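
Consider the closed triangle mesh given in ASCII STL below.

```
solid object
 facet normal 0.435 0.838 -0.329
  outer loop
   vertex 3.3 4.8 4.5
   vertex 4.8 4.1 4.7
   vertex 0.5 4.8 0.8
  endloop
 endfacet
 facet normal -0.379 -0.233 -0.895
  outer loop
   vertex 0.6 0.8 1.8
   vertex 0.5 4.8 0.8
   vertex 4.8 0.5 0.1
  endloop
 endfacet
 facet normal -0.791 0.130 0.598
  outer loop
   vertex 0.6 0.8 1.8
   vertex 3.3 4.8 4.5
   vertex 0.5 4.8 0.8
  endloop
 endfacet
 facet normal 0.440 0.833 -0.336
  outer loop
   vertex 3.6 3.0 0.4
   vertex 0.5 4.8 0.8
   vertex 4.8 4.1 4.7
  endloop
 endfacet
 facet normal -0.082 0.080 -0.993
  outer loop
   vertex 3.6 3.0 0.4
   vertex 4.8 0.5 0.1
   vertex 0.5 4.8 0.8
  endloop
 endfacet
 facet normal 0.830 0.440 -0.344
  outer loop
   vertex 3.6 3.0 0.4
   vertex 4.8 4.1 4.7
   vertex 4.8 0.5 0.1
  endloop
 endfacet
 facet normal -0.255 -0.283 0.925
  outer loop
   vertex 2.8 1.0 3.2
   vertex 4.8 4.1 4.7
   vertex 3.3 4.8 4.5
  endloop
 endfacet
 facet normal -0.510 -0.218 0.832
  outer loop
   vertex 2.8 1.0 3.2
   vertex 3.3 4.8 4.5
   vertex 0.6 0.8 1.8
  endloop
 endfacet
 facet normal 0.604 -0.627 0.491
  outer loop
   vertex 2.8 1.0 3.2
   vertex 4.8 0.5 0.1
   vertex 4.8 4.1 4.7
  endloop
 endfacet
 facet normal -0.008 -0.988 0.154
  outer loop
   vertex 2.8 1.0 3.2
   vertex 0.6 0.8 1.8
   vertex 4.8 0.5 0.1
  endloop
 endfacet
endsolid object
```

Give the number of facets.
10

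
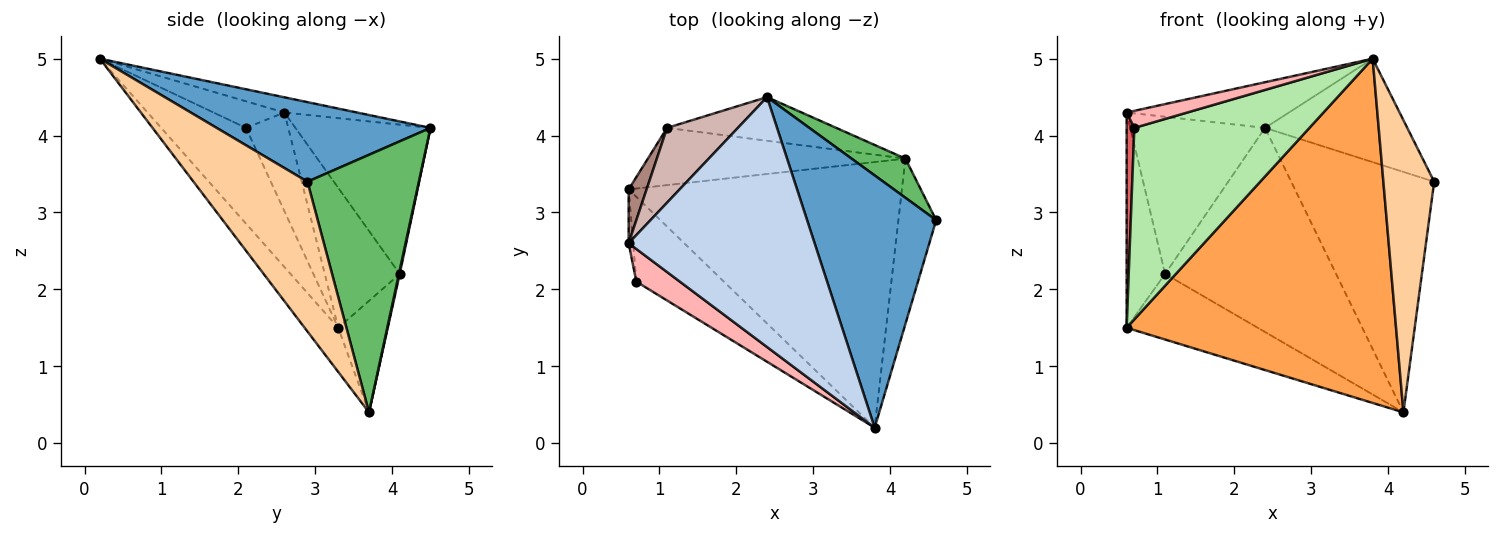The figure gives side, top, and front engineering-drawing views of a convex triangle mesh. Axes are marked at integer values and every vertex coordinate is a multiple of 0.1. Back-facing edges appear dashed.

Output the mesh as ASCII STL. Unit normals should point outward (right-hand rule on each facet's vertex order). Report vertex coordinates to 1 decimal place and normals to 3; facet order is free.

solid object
 facet normal 0.495 0.330 0.804
  outer loop
   vertex 2.4 4.5 4.1
   vertex 3.8 0.2 5.0
   vertex 4.6 2.9 3.4
  endloop
 endfacet
 facet normal -0.080 0.179 0.981
  outer loop
   vertex 0.6 2.6 4.3
   vertex 3.8 0.2 5.0
   vertex 2.4 4.5 4.1
  endloop
 endfacet
 facet normal -0.098 -0.788 -0.608
  outer loop
   vertex 4.2 3.7 0.4
   vertex 3.8 0.2 5.0
   vertex 0.6 3.3 1.5
  endloop
 endfacet
 facet normal 0.890 -0.397 -0.224
  outer loop
   vertex 4.2 3.7 0.4
   vertex 4.6 2.9 3.4
   vertex 3.8 0.2 5.0
  endloop
 endfacet
 facet normal 0.610 0.782 0.127
  outer loop
   vertex 4.2 3.7 0.4
   vertex 2.4 4.5 4.1
   vertex 4.6 2.9 3.4
  endloop
 endfacet
 facet normal -0.405 -0.836 -0.370
  outer loop
   vertex 0.7 2.1 4.1
   vertex 0.6 3.3 1.5
   vertex 3.8 0.2 5.0
  endloop
 endfacet
 facet normal -0.983 -0.179 -0.045
  outer loop
   vertex 0.7 2.1 4.1
   vertex 0.6 2.6 4.3
   vertex 0.6 3.3 1.5
  endloop
 endfacet
 facet normal -0.476 -0.407 0.780
  outer loop
   vertex 0.7 2.1 4.1
   vertex 3.8 0.2 5.0
   vertex 0.6 2.6 4.3
  endloop
 endfacet
 facet normal -0.274 0.725 -0.633
  outer loop
   vertex 1.1 4.1 2.2
   vertex 4.2 3.7 0.4
   vertex 0.6 3.3 1.5
  endloop
 endfacet
 facet normal 0.005 0.978 -0.209
  outer loop
   vertex 1.1 4.1 2.2
   vertex 2.4 4.5 4.1
   vertex 4.2 3.7 0.4
  endloop
 endfacet
 facet normal -0.884 0.453 0.113
  outer loop
   vertex 1.1 4.1 2.2
   vertex 0.6 3.3 1.5
   vertex 0.6 2.6 4.3
  endloop
 endfacet
 facet normal -0.671 0.669 0.318
  outer loop
   vertex 1.1 4.1 2.2
   vertex 0.6 2.6 4.3
   vertex 2.4 4.5 4.1
  endloop
 endfacet
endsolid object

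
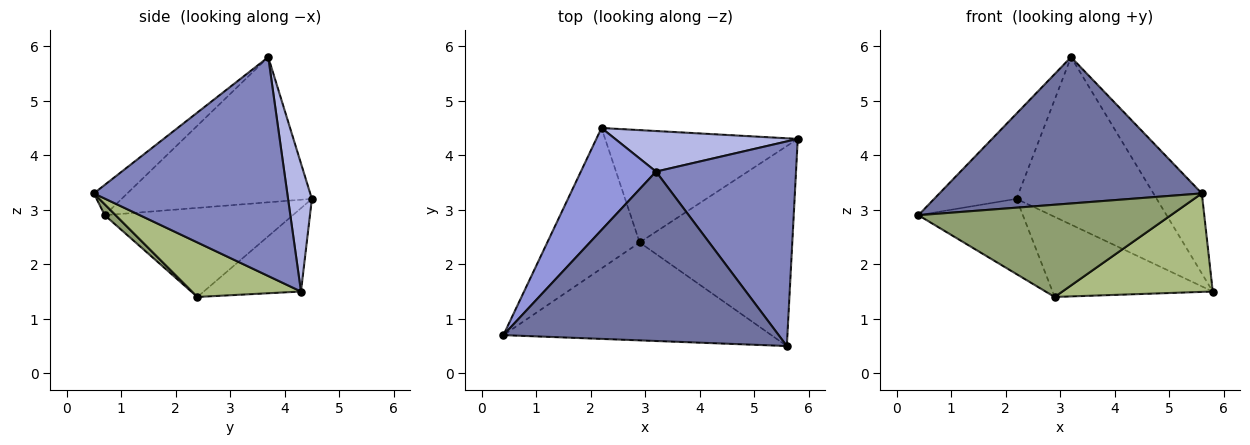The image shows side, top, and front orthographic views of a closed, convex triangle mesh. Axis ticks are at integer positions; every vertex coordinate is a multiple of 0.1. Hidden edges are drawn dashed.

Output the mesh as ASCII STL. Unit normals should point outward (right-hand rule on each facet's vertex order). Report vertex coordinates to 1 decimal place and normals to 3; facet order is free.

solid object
 facet normal -0.083 -0.651 0.754
  outer loop
   vertex 3.2 3.7 5.8
   vertex 0.4 0.7 2.9
   vertex 5.6 0.5 3.3
  endloop
 endfacet
 facet normal 0.824 0.206 0.527
  outer loop
   vertex 3.2 3.7 5.8
   vertex 5.6 0.5 3.3
   vertex 5.8 4.3 1.5
  endloop
 endfacet
 facet normal -0.829 0.359 0.429
  outer loop
   vertex 2.2 4.5 3.2
   vertex 0.4 0.7 2.9
   vertex 3.2 3.7 5.8
  endloop
 endfacet
 facet normal 0.163 0.959 0.232
  outer loop
   vertex 2.2 4.5 3.2
   vertex 3.2 3.7 5.8
   vertex 5.8 4.3 1.5
  endloop
 endfacet
 facet normal 0.030 -0.685 -0.728
  outer loop
   vertex 2.9 2.4 1.4
   vertex 5.6 0.5 3.3
   vertex 0.4 0.7 2.9
  endloop
 endfacet
 facet normal 0.305 -0.421 -0.854
  outer loop
   vertex 2.9 2.4 1.4
   vertex 5.8 4.3 1.5
   vertex 5.6 0.5 3.3
  endloop
 endfacet
 facet normal -0.648 0.360 -0.672
  outer loop
   vertex 2.9 2.4 1.4
   vertex 0.4 0.7 2.9
   vertex 2.2 4.5 3.2
  endloop
 endfacet
 facet normal -0.332 0.548 -0.768
  outer loop
   vertex 2.9 2.4 1.4
   vertex 2.2 4.5 3.2
   vertex 5.8 4.3 1.5
  endloop
 endfacet
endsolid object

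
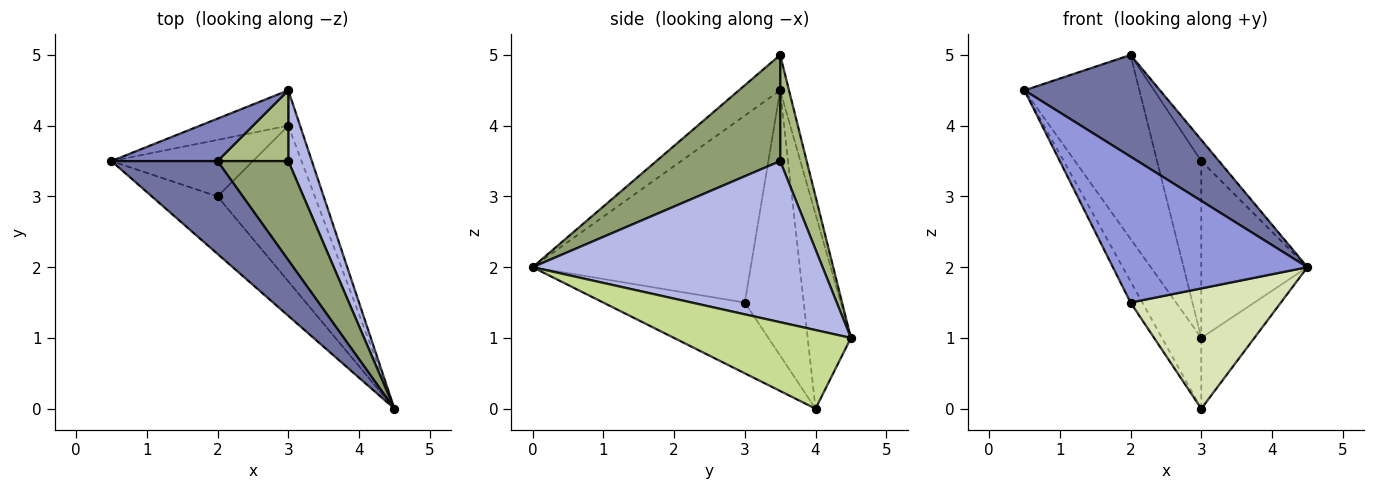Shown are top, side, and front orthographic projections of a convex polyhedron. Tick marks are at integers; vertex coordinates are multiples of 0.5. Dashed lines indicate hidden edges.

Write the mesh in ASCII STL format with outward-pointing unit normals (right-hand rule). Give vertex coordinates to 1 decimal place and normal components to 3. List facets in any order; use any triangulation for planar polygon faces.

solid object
 facet normal -0.219 -0.721 0.658
  outer loop
   vertex 2.0 3.5 5.0
   vertex 0.5 3.5 4.5
   vertex 4.5 0.0 2.0
  endloop
 endfacet
 facet normal -0.075 0.972 0.224
  outer loop
   vertex 2.0 3.5 5.0
   vertex 3.0 4.5 1.0
   vertex 0.5 3.5 4.5
  endloop
 endfacet
 facet normal -0.722 -0.644 -0.254
  outer loop
   vertex 2.0 3.0 1.5
   vertex 4.5 0.0 2.0
   vertex 0.5 3.5 4.5
  endloop
 endfacet
 facet normal 0.930 0.340 0.136
  outer loop
   vertex 3.0 3.5 3.5
   vertex 4.5 0.0 2.0
   vertex 3.0 4.5 1.0
  endloop
 endfacet
 facet normal 0.826 0.118 0.551
  outer loop
   vertex 3.0 3.5 3.5
   vertex 2.0 3.5 5.0
   vertex 4.5 0.0 2.0
  endloop
 endfacet
 facet normal 0.487 0.811 0.324
  outer loop
   vertex 3.0 3.5 3.5
   vertex 3.0 4.5 1.0
   vertex 2.0 3.5 5.0
  endloop
 endfacet
 facet normal 0.948 0.284 -0.142
  outer loop
   vertex 3.0 4.0 0.0
   vertex 3.0 4.5 1.0
   vertex 4.5 0.0 2.0
  endloop
 endfacet
 facet normal -0.499 -0.530 -0.686
  outer loop
   vertex 3.0 4.0 0.0
   vertex 4.5 0.0 2.0
   vertex 2.0 3.0 1.5
  endloop
 endfacet
 facet normal -0.701 0.638 -0.319
  outer loop
   vertex 3.0 4.0 0.0
   vertex 0.5 3.5 4.5
   vertex 3.0 4.5 1.0
  endloop
 endfacet
 facet normal -0.869 0.174 -0.463
  outer loop
   vertex 3.0 4.0 0.0
   vertex 2.0 3.0 1.5
   vertex 0.5 3.5 4.5
  endloop
 endfacet
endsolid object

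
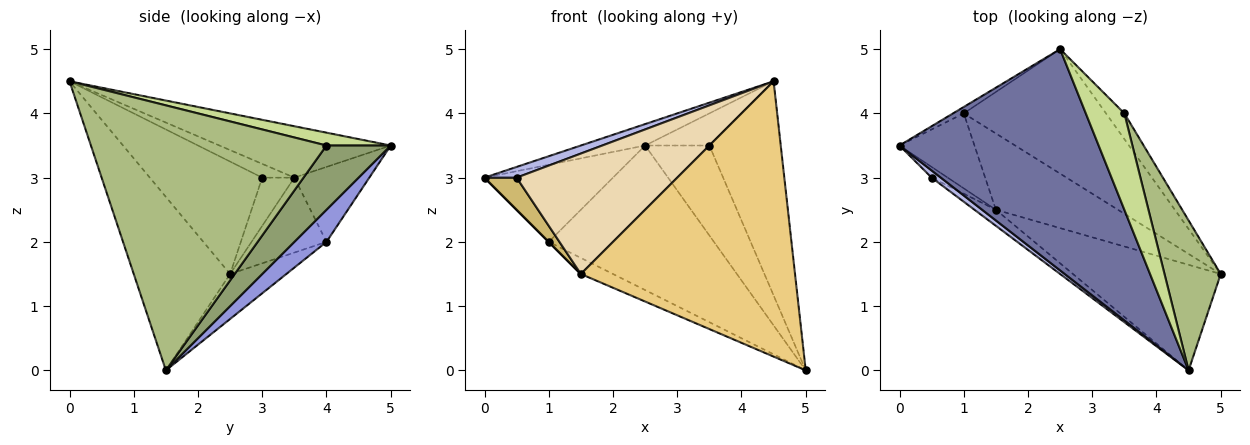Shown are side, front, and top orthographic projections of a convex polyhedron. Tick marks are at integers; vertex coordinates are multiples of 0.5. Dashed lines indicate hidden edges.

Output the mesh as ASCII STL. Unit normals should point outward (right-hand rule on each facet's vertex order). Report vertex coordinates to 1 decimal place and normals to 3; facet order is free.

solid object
 facet normal -0.249 0.093 0.964
  outer loop
   vertex 4.5 0.0 4.5
   vertex 2.5 5.0 3.5
   vertex 0.0 3.5 3.0
  endloop
 endfacet
 facet normal -0.503 0.862 -0.072
  outer loop
   vertex 1.0 4.0 2.0
   vertex 0.0 3.5 3.0
   vertex 2.5 5.0 3.5
  endloop
 endfacet
 facet normal 0.146 0.750 -0.646
  outer loop
   vertex 1.0 4.0 2.0
   vertex 2.5 5.0 3.5
   vertex 5.0 1.5 0.0
  endloop
 endfacet
 facet normal -0.640 -0.640 0.426
  outer loop
   vertex 0.5 3.0 3.0
   vertex 4.5 0.0 4.5
   vertex 0.0 3.5 3.0
  endloop
 endfacet
 facet normal 0.693 0.693 -0.198
  outer loop
   vertex 3.5 4.0 3.5
   vertex 5.0 1.5 0.0
   vertex 2.5 5.0 3.5
  endloop
 endfacet
 facet normal 0.938 0.284 0.199
  outer loop
   vertex 3.5 4.0 3.5
   vertex 4.5 0.0 4.5
   vertex 5.0 1.5 0.0
  endloop
 endfacet
 facet normal 0.302 0.302 0.905
  outer loop
   vertex 3.5 4.0 3.5
   vertex 2.5 5.0 3.5
   vertex 4.5 0.0 4.5
  endloop
 endfacet
 facet normal -0.707 0.000 -0.707
  outer loop
   vertex 1.5 2.5 1.5
   vertex 0.0 3.5 3.0
   vertex 1.0 4.0 2.0
  endloop
 endfacet
 facet normal -0.339 0.194 -0.921
  outer loop
   vertex 1.5 2.5 1.5
   vertex 1.0 4.0 2.0
   vertex 5.0 1.5 0.0
  endloop
 endfacet
 facet normal -0.688 -0.688 -0.229
  outer loop
   vertex 1.5 2.5 1.5
   vertex 0.5 3.0 3.0
   vertex 0.0 3.5 3.0
  endloop
 endfacet
 facet normal -0.387 -0.861 -0.330
  outer loop
   vertex 1.5 2.5 1.5
   vertex 5.0 1.5 0.0
   vertex 4.5 0.0 4.5
  endloop
 endfacet
 facet normal -0.570 -0.814 -0.109
  outer loop
   vertex 1.5 2.5 1.5
   vertex 4.5 0.0 4.5
   vertex 0.5 3.0 3.0
  endloop
 endfacet
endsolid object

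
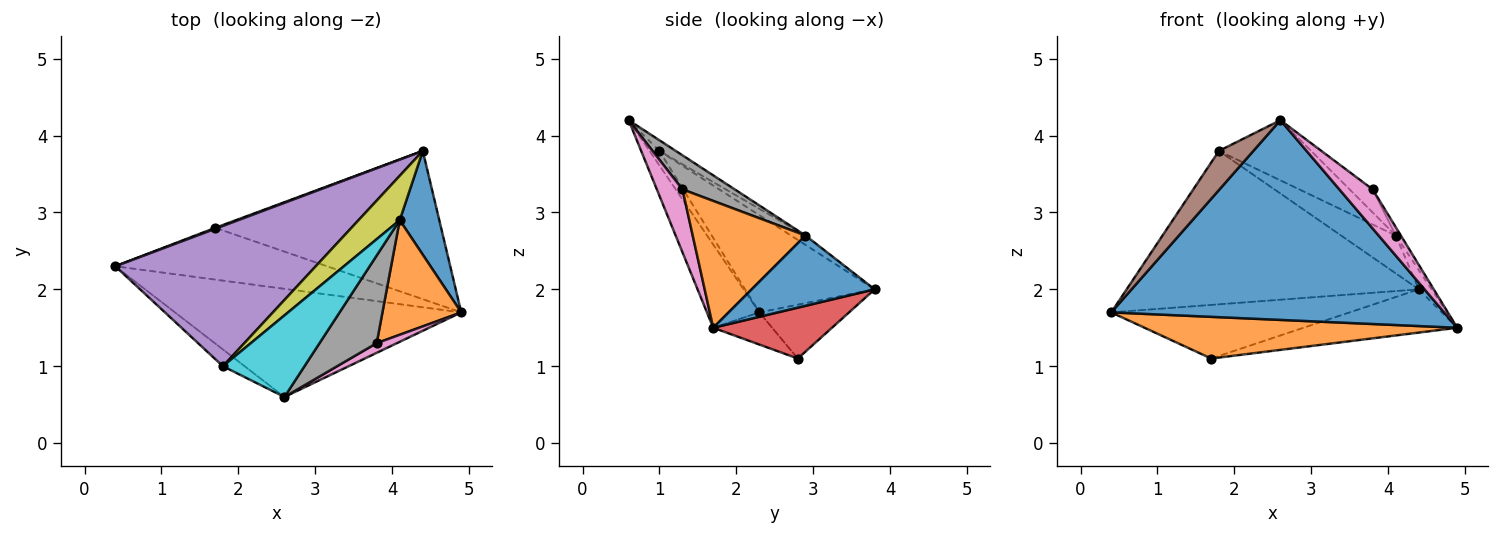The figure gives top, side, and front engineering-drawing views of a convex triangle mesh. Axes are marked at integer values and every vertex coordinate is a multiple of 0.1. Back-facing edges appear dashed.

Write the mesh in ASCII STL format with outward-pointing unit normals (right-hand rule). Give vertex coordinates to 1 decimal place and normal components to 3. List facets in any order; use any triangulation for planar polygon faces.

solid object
 facet normal -0.137 -0.871 -0.472
  outer loop
   vertex 2.6 0.6 4.2
   vertex 0.4 2.3 1.7
   vertex 4.9 1.7 1.5
  endloop
 endfacet
 facet normal -0.117 -0.623 -0.773
  outer loop
   vertex 1.7 2.8 1.1
   vertex 4.9 1.7 1.5
   vertex 0.4 2.3 1.7
  endloop
 endfacet
 facet normal -0.352 0.936 0.017
  outer loop
   vertex 1.7 2.8 1.1
   vertex 0.4 2.3 1.7
   vertex 4.4 3.8 2.0
  endloop
 endfacet
 facet normal 0.211 0.274 -0.938
  outer loop
   vertex 1.7 2.8 1.1
   vertex 4.4 3.8 2.0
   vertex 4.9 1.7 1.5
  endloop
 endfacet
 facet normal -0.311 0.701 0.641
  outer loop
   vertex 1.8 1.0 3.8
   vertex 4.4 3.8 2.0
   vertex 0.4 2.3 1.7
  endloop
 endfacet
 facet normal -0.254 -0.889 -0.381
  outer loop
   vertex 1.8 1.0 3.8
   vertex 0.4 2.3 1.7
   vertex 2.6 0.6 4.2
  endloop
 endfacet
 facet normal 0.598 -0.778 0.193
  outer loop
   vertex 3.8 1.3 3.3
   vertex 2.6 0.6 4.2
   vertex 4.9 1.7 1.5
  endloop
 endfacet
 facet normal 0.500 0.220 0.838
  outer loop
   vertex 4.1 2.9 2.7
   vertex 2.6 0.6 4.2
   vertex 3.8 1.3 3.3
  endloop
 endfacet
 facet normal -0.170 0.640 0.750
  outer loop
   vertex 4.1 2.9 2.7
   vertex 4.4 3.8 2.0
   vertex 1.8 1.0 3.8
  endloop
 endfacet
 facet normal -0.105 0.590 0.800
  outer loop
   vertex 4.1 2.9 2.7
   vertex 1.8 1.0 3.8
   vertex 2.6 0.6 4.2
  endloop
 endfacet
 facet normal 0.868 0.090 0.488
  outer loop
   vertex 4.1 2.9 2.7
   vertex 4.9 1.7 1.5
   vertex 4.4 3.8 2.0
  endloop
 endfacet
 facet normal 0.849 0.039 0.527
  outer loop
   vertex 4.1 2.9 2.7
   vertex 3.8 1.3 3.3
   vertex 4.9 1.7 1.5
  endloop
 endfacet
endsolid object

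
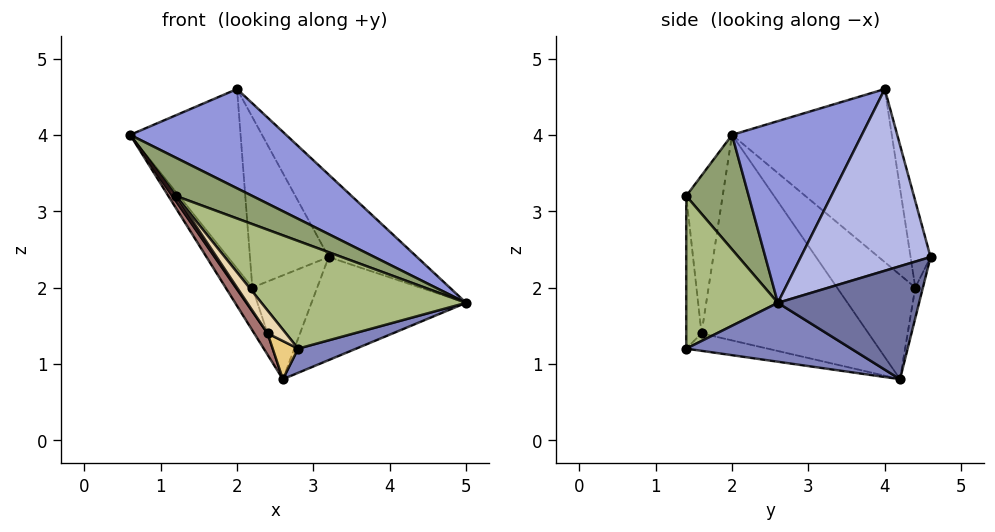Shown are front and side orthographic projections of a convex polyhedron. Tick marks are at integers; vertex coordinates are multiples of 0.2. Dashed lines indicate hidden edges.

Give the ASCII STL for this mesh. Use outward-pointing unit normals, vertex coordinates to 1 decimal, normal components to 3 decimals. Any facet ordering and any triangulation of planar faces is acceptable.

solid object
 facet normal 0.618 0.676 -0.401
  outer loop
   vertex 2.6 4.2 0.8
   vertex 3.2 4.6 2.4
   vertex 5.0 2.6 1.8
  endloop
 endfacet
 facet normal 0.318 -0.112 -0.942
  outer loop
   vertex 2.8 1.4 1.2
   vertex 2.6 4.2 0.8
   vertex 5.0 2.6 1.8
  endloop
 endfacet
 facet normal 0.437 -0.525 0.730
  outer loop
   vertex 2.0 4.0 4.6
   vertex 0.6 2.0 4.0
   vertex 5.0 2.6 1.8
  endloop
 endfacet
 facet normal 0.707 0.482 0.517
  outer loop
   vertex 2.0 4.0 4.6
   vertex 5.0 2.6 1.8
   vertex 3.2 4.6 2.4
  endloop
 endfacet
 facet normal 0.436 -0.532 0.726
  outer loop
   vertex 1.2 1.4 3.2
   vertex 5.0 2.6 1.8
   vertex 0.6 2.0 4.0
  endloop
 endfacet
 facet normal 0.388 -0.868 0.311
  outer loop
   vertex 1.2 1.4 3.2
   vertex 2.8 1.4 1.2
   vertex 5.0 2.6 1.8
  endloop
 endfacet
 facet normal -0.114 0.973 -0.200
  outer loop
   vertex 2.2 4.4 2.0
   vertex 3.2 4.6 2.4
   vertex 2.6 4.2 0.8
  endloop
 endfacet
 facet normal -0.244 0.961 0.129
  outer loop
   vertex 2.2 4.4 2.0
   vertex 2.0 4.0 4.6
   vertex 3.2 4.6 2.4
  endloop
 endfacet
 facet normal -0.888 0.303 -0.346
  outer loop
   vertex 2.2 4.4 2.0
   vertex 2.6 4.2 0.8
   vertex 0.6 2.0 4.0
  endloop
 endfacet
 facet normal -0.822 0.568 0.024
  outer loop
   vertex 2.2 4.4 2.0
   vertex 0.6 2.0 4.0
   vertex 2.0 4.0 4.6
  endloop
 endfacet
 facet normal -0.503 -0.157 -0.850
  outer loop
   vertex 2.4 1.6 1.4
   vertex 2.6 4.2 0.8
   vertex 2.8 1.4 1.2
  endloop
 endfacet
 facet normal -0.570 -0.684 -0.456
  outer loop
   vertex 2.4 1.6 1.4
   vertex 2.8 1.4 1.2
   vertex 1.2 1.4 3.2
  endloop
 endfacet
 facet normal -0.825 -0.066 -0.561
  outer loop
   vertex 2.4 1.6 1.4
   vertex 0.6 2.0 4.0
   vertex 2.6 4.2 0.8
  endloop
 endfacet
 facet normal -0.825 -0.080 -0.559
  outer loop
   vertex 2.4 1.6 1.4
   vertex 1.2 1.4 3.2
   vertex 0.6 2.0 4.0
  endloop
 endfacet
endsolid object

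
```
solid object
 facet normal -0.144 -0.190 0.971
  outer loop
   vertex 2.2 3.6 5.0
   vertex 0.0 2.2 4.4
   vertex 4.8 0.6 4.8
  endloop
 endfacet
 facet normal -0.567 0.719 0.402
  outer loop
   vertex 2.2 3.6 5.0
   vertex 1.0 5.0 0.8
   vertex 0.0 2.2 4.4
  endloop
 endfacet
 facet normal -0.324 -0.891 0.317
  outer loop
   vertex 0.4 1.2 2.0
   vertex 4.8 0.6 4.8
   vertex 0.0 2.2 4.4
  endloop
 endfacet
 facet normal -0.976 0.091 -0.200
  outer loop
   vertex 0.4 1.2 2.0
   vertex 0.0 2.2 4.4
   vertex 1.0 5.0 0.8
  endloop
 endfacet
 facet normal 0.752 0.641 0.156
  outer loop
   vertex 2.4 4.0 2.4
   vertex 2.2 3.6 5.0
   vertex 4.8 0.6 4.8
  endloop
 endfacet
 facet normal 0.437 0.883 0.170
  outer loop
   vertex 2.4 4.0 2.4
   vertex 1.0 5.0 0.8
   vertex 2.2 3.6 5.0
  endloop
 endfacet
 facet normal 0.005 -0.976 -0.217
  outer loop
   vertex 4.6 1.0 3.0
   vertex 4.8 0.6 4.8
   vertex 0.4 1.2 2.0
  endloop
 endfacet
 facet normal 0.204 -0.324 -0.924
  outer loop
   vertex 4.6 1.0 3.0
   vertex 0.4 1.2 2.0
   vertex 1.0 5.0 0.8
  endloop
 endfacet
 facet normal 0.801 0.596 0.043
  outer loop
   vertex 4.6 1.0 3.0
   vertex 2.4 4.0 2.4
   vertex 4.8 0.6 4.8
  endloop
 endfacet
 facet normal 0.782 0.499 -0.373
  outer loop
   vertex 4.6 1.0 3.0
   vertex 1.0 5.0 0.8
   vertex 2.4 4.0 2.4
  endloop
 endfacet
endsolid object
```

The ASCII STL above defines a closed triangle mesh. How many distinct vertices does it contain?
7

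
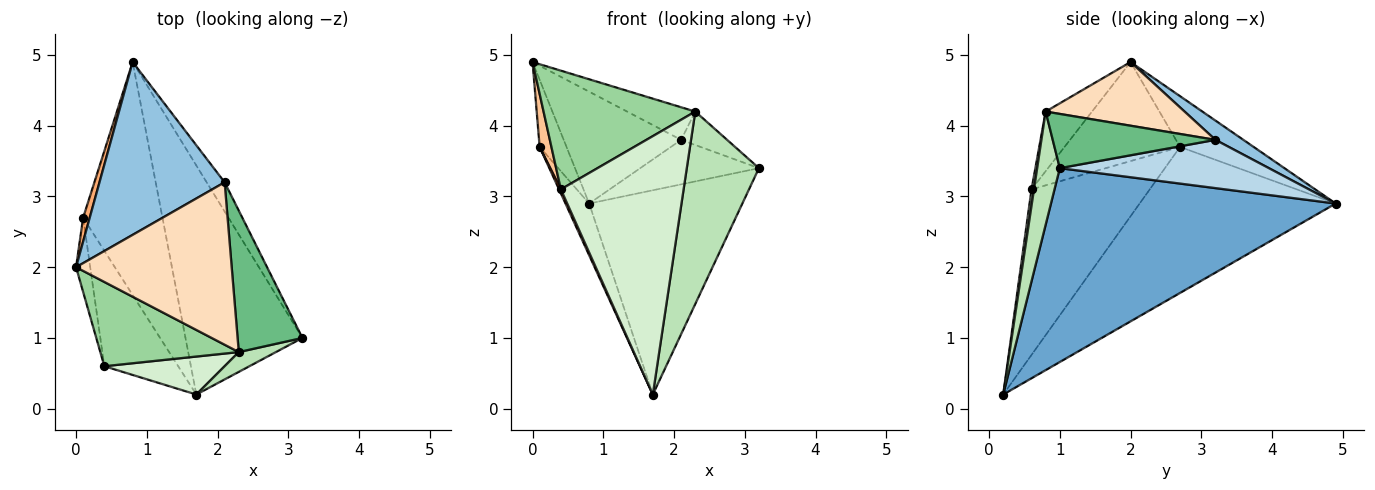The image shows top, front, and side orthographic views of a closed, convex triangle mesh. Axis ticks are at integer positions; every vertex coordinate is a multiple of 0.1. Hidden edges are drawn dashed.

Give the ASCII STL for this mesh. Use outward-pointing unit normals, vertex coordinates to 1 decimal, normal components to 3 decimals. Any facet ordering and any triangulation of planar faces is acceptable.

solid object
 facet normal 0.778 0.418 -0.469
  outer loop
   vertex 1.7 0.2 0.2
   vertex 0.8 4.9 2.9
   vertex 3.2 1.0 3.4
  endloop
 endfacet
 facet normal 0.128 0.539 0.833
  outer loop
   vertex 2.1 3.2 3.8
   vertex 0.8 4.9 2.9
   vertex 0.0 2.0 4.9
  endloop
 endfacet
 facet normal 0.827 0.470 -0.308
  outer loop
   vertex 2.1 3.2 3.8
   vertex 3.2 1.0 3.4
   vertex 0.8 4.9 2.9
  endloop
 endfacet
 facet normal -0.874 0.105 -0.475
  outer loop
   vertex 0.1 2.7 3.7
   vertex 0.8 4.9 2.9
   vertex 1.7 0.2 0.2
  endloop
 endfacet
 facet normal -0.913 -0.014 -0.407
  outer loop
   vertex 0.1 2.7 3.7
   vertex 1.7 0.2 0.2
   vertex 0.4 0.6 3.1
  endloop
 endfacet
 facet normal -0.932 0.341 0.121
  outer loop
   vertex 0.1 2.7 3.7
   vertex 0.0 2.0 4.9
   vertex 0.8 4.9 2.9
  endloop
 endfacet
 facet normal -0.985 -0.101 -0.141
  outer loop
   vertex 0.1 2.7 3.7
   vertex 0.4 0.6 3.1
   vertex 0.0 2.0 4.9
  endloop
 endfacet
 facet normal 0.372 0.183 0.910
  outer loop
   vertex 2.3 0.8 4.2
   vertex 2.1 3.2 3.8
   vertex 0.0 2.0 4.9
  endloop
 endfacet
 facet normal 0.631 0.178 0.755
  outer loop
   vertex 2.3 0.8 4.2
   vertex 3.2 1.0 3.4
   vertex 2.1 3.2 3.8
  endloop
 endfacet
 facet normal -0.242 -0.791 0.562
  outer loop
   vertex 2.3 0.8 4.2
   vertex 0.0 2.0 4.9
   vertex 0.4 0.6 3.1
  endloop
 endfacet
 facet normal 0.298 -0.950 0.098
  outer loop
   vertex 2.3 0.8 4.2
   vertex 1.7 0.2 0.2
   vertex 3.2 1.0 3.4
  endloop
 endfacet
 facet normal 0.020 -0.989 0.145
  outer loop
   vertex 2.3 0.8 4.2
   vertex 0.4 0.6 3.1
   vertex 1.7 0.2 0.2
  endloop
 endfacet
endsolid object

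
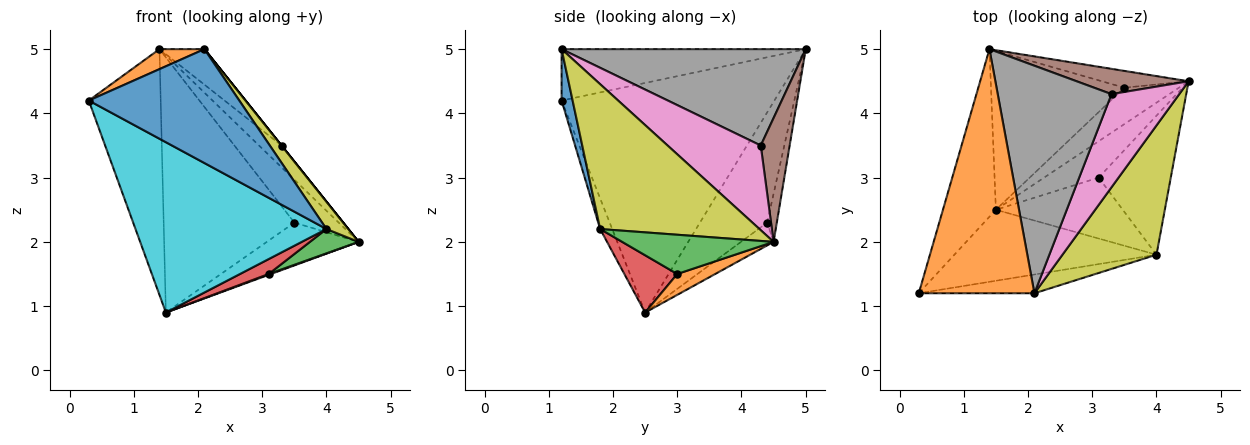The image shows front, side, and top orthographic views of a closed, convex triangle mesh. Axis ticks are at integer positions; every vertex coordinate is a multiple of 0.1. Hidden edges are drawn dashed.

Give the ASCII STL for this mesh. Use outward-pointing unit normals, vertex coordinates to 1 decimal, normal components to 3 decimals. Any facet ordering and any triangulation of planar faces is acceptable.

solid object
 facet normal -0.926 0.313 -0.213
  outer loop
   vertex 1.5 2.5 0.9
   vertex 0.3 1.2 4.2
   vertex 1.4 5.0 5.0
  endloop
 endfacet
 facet normal -0.405 -0.075 0.911
  outer loop
   vertex 2.1 1.2 5.0
   vertex 1.4 5.0 5.0
   vertex 0.3 1.2 4.2
  endloop
 endfacet
 facet normal -0.198 0.913 -0.357
  outer loop
   vertex 3.5 4.4 2.3
   vertex 1.4 5.0 5.0
   vertex 4.5 4.5 2.0
  endloop
 endfacet
 facet normal -0.261 0.736 -0.625
  outer loop
   vertex 3.5 4.4 2.3
   vertex 4.5 4.5 2.0
   vertex 1.5 2.5 0.9
  endloop
 endfacet
 facet normal -0.400 0.778 -0.484
  outer loop
   vertex 3.5 4.4 2.3
   vertex 1.5 2.5 0.9
   vertex 1.4 5.0 5.0
  endloop
 endfacet
 facet normal 0.643 0.500 0.581
  outer loop
   vertex 3.3 4.3 3.5
   vertex 4.5 4.5 2.0
   vertex 1.4 5.0 5.0
  endloop
 endfacet
 facet normal 0.781 0.000 0.625
  outer loop
   vertex 3.3 4.3 3.5
   vertex 2.1 1.2 5.0
   vertex 4.5 4.5 2.0
  endloop
 endfacet
 facet normal 0.642 0.118 0.758
  outer loop
   vertex 3.3 4.3 3.5
   vertex 1.4 5.0 5.0
   vertex 2.1 1.2 5.0
  endloop
 endfacet
 facet normal 0.833 -0.114 0.541
  outer loop
   vertex 4.0 1.8 2.2
   vertex 4.5 4.5 2.0
   vertex 2.1 1.2 5.0
  endloop
 endfacet
 facet normal -0.058 -0.921 -0.384
  outer loop
   vertex 4.0 1.8 2.2
   vertex 0.3 1.2 4.2
   vertex 1.5 2.5 0.9
  endloop
 endfacet
 facet normal 0.072 -0.984 -0.162
  outer loop
   vertex 4.0 1.8 2.2
   vertex 2.1 1.2 5.0
   vertex 0.3 1.2 4.2
  endloop
 endfacet
 facet normal 0.357 -0.022 -0.934
  outer loop
   vertex 3.1 3.0 1.5
   vertex 1.5 2.5 0.9
   vertex 4.5 4.5 2.0
  endloop
 endfacet
 facet normal 0.473 -0.152 -0.868
  outer loop
   vertex 3.1 3.0 1.5
   vertex 4.5 4.5 2.0
   vertex 4.0 1.8 2.2
  endloop
 endfacet
 facet normal 0.402 -0.218 -0.890
  outer loop
   vertex 3.1 3.0 1.5
   vertex 4.0 1.8 2.2
   vertex 1.5 2.5 0.9
  endloop
 endfacet
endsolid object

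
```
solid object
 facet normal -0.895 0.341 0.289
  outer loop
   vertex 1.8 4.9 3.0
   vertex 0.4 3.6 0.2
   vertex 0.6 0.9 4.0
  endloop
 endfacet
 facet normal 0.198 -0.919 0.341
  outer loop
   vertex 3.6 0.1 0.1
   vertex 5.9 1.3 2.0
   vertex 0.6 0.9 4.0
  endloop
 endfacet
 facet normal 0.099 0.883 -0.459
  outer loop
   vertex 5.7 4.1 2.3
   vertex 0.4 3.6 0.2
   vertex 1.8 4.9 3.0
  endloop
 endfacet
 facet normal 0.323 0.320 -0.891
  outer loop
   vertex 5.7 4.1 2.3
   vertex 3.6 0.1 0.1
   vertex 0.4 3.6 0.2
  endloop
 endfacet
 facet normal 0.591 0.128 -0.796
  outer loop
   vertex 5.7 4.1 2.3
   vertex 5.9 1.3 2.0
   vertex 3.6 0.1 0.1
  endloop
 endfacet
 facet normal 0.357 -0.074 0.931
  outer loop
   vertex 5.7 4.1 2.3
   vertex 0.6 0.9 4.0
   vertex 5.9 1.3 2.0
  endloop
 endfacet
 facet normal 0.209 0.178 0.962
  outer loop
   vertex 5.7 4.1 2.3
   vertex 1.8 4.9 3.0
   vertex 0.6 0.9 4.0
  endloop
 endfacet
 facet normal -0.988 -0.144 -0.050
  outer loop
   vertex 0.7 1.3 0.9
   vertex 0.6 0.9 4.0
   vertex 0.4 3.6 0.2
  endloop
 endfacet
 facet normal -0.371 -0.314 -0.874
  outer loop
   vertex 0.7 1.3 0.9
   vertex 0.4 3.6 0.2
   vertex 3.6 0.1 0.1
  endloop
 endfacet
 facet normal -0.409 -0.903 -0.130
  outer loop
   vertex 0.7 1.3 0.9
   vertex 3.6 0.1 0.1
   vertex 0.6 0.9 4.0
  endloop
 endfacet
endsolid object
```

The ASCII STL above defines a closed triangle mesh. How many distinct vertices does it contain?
7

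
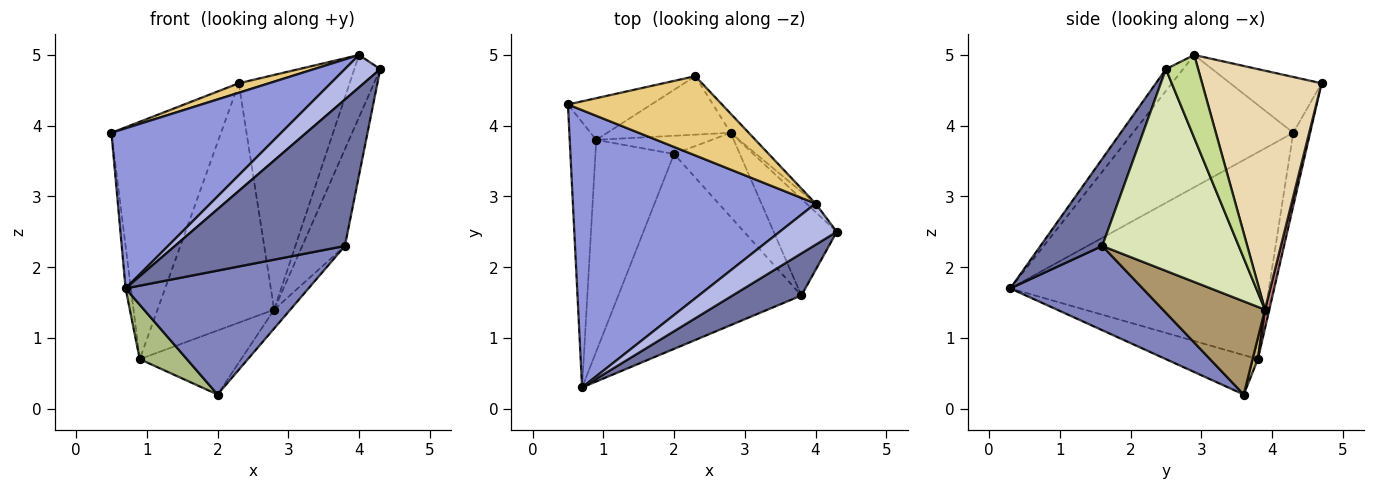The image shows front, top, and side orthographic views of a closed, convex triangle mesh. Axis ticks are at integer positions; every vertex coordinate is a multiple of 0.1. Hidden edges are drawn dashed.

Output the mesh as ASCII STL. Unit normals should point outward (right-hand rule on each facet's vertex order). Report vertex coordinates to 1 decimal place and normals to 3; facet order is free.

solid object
 facet normal 0.330 -0.907 0.261
  outer loop
   vertex 3.8 1.6 2.3
   vertex 4.3 2.5 4.8
   vertex 0.7 0.3 1.7
  endloop
 endfacet
 facet normal 0.362 -0.500 -0.787
  outer loop
   vertex 3.8 1.6 2.3
   vertex 0.7 0.3 1.7
   vertex 2.0 3.6 0.2
  endloop
 endfacet
 facet normal -0.427 -0.452 0.783
  outer loop
   vertex 4.0 2.9 5.0
   vertex 0.5 4.3 3.9
   vertex 0.7 0.3 1.7
  endloop
 endfacet
 facet normal -0.287 -0.592 0.753
  outer loop
   vertex 4.0 2.9 5.0
   vertex 0.7 0.3 1.7
   vertex 4.3 2.5 4.8
  endloop
 endfacet
 facet normal -0.992 0.020 -0.127
  outer loop
   vertex 0.9 3.8 0.7
   vertex 0.7 0.3 1.7
   vertex 0.5 4.3 3.9
  endloop
 endfacet
 facet normal -0.437 -0.224 -0.871
  outer loop
   vertex 0.9 3.8 0.7
   vertex 2.0 3.6 0.2
   vertex 0.7 0.3 1.7
  endloop
 endfacet
 facet normal 0.776 0.625 -0.085
  outer loop
   vertex 2.8 3.9 1.4
   vertex 4.0 2.9 5.0
   vertex 4.3 2.5 4.8
  endloop
 endfacet
 facet normal 0.915 0.286 -0.286
  outer loop
   vertex 2.8 3.9 1.4
   vertex 4.3 2.5 4.8
   vertex 3.8 1.6 2.3
  endloop
 endfacet
 facet normal 0.810 0.128 -0.572
  outer loop
   vertex 2.8 3.9 1.4
   vertex 3.8 1.6 2.3
   vertex 2.0 3.6 0.2
  endloop
 endfacet
 facet normal 0.050 0.961 -0.274
  outer loop
   vertex 2.8 3.9 1.4
   vertex 2.0 3.6 0.2
   vertex 0.9 3.8 0.7
  endloop
 endfacet
 facet normal -0.338 -0.112 0.934
  outer loop
   vertex 2.3 4.7 4.6
   vertex 0.5 4.3 3.9
   vertex 4.0 2.9 5.0
  endloop
 endfacet
 facet normal 0.732 0.679 -0.055
  outer loop
   vertex 2.3 4.7 4.6
   vertex 4.0 2.9 5.0
   vertex 2.8 3.9 1.4
  endloop
 endfacet
 facet normal -0.150 0.974 -0.171
  outer loop
   vertex 2.3 4.7 4.6
   vertex 0.9 3.8 0.7
   vertex 0.5 4.3 3.9
  endloop
 endfacet
 facet normal 0.036 0.971 -0.237
  outer loop
   vertex 2.3 4.7 4.6
   vertex 2.8 3.9 1.4
   vertex 0.9 3.8 0.7
  endloop
 endfacet
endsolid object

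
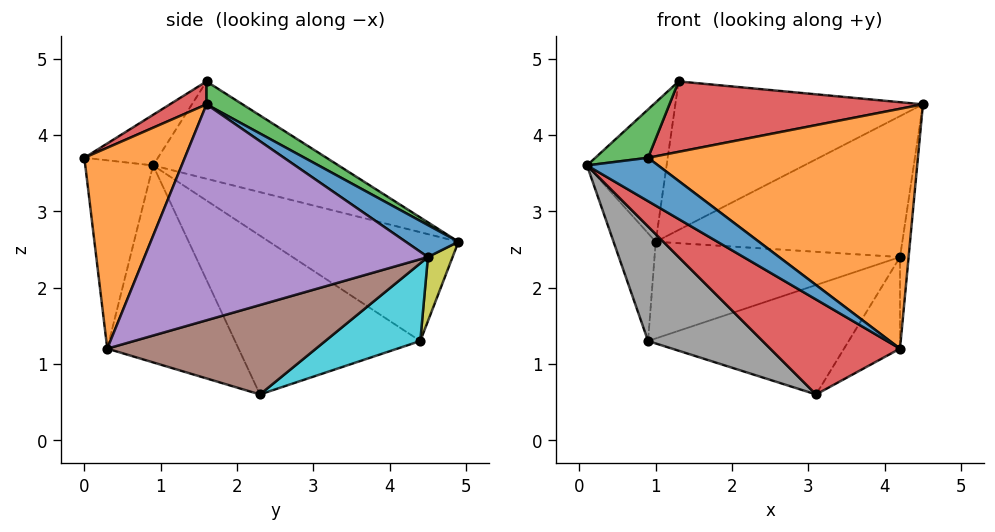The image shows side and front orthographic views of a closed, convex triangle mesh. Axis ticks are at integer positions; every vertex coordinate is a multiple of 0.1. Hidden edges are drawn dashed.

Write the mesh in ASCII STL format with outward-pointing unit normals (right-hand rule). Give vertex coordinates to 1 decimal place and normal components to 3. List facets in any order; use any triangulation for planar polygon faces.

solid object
 facet normal 0.122 0.572 0.811
  outer loop
   vertex 4.2 4.5 2.4
   vertex 1.0 4.9 2.6
   vertex 4.5 1.6 4.4
  endloop
 endfacet
 facet normal -0.735 0.315 0.601
  outer loop
   vertex 1.3 1.6 4.7
   vertex 1.0 4.9 2.6
   vertex 0.1 0.9 3.6
  endloop
 endfacet
 facet normal 0.079 0.540 0.838
  outer loop
   vertex 1.3 1.6 4.7
   vertex 4.5 1.6 4.4
   vertex 1.0 4.9 2.6
  endloop
 endfacet
 facet normal -0.493 -0.487 -0.721
  outer loop
   vertex 4.2 0.3 1.2
   vertex 0.1 0.9 3.6
   vertex 3.1 2.3 0.6
  endloop
 endfacet
 facet normal 0.994 0.030 -0.105
  outer loop
   vertex 4.2 0.3 1.2
   vertex 4.2 4.5 2.4
   vertex 4.5 1.6 4.4
  endloop
 endfacet
 facet normal 0.715 0.192 -0.672
  outer loop
   vertex 4.2 0.3 1.2
   vertex 3.1 2.3 0.6
   vertex 4.2 4.5 2.4
  endloop
 endfacet
 facet normal -0.976 0.217 -0.009
  outer loop
   vertex 0.9 4.4 1.3
   vertex 0.1 0.9 3.6
   vertex 1.0 4.9 2.6
  endloop
 endfacet
 facet normal -0.573 -0.354 -0.739
  outer loop
   vertex 0.9 4.4 1.3
   vertex 3.1 2.3 0.6
   vertex 0.1 0.9 3.6
  endloop
 endfacet
 facet normal 0.093 0.927 -0.364
  outer loop
   vertex 0.9 4.4 1.3
   vertex 1.0 4.9 2.6
   vertex 4.2 4.5 2.4
  endloop
 endfacet
 facet normal 0.253 0.534 -0.807
  outer loop
   vertex 0.9 4.4 1.3
   vertex 4.2 4.5 2.4
   vertex 3.1 2.3 0.6
  endloop
 endfacet
 facet normal -0.488 -0.513 -0.706
  outer loop
   vertex 0.9 0.0 3.7
   vertex 0.1 0.9 3.6
   vertex 4.2 0.3 1.2
  endloop
 endfacet
 facet normal 0.329 -0.885 0.329
  outer loop
   vertex 0.9 0.0 3.7
   vertex 4.2 0.3 1.2
   vertex 4.5 1.6 4.4
  endloop
 endfacet
 facet normal -0.506 -0.363 0.783
  outer loop
   vertex 0.9 0.0 3.7
   vertex 1.3 1.6 4.7
   vertex 0.1 0.9 3.6
  endloop
 endfacet
 facet normal 0.078 -0.542 0.836
  outer loop
   vertex 0.9 0.0 3.7
   vertex 4.5 1.6 4.4
   vertex 1.3 1.6 4.7
  endloop
 endfacet
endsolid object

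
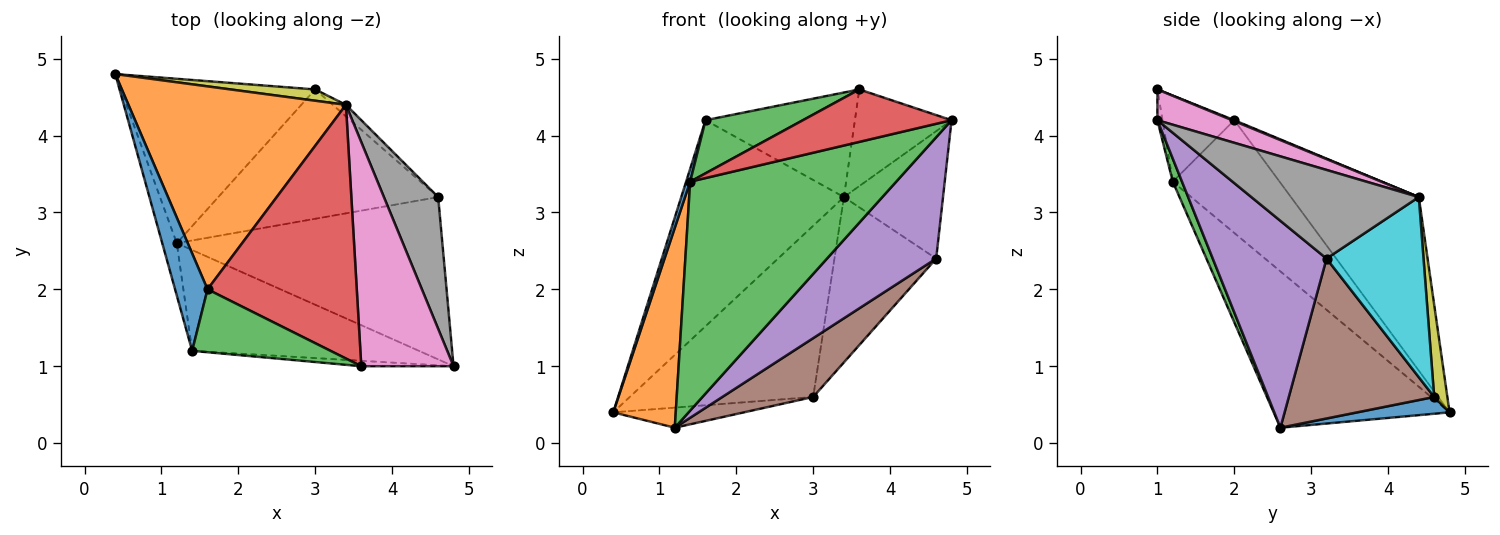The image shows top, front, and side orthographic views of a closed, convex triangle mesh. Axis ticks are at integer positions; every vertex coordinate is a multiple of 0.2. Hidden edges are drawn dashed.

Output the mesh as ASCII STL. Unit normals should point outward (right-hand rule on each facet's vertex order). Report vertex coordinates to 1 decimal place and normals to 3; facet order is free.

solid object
 facet normal 0.085 0.121 -0.989
  outer loop
   vertex 3.0 4.6 0.6
   vertex 1.2 2.6 0.2
   vertex 0.4 4.8 0.4
  endloop
 endfacet
 facet normal -0.939 -0.333 -0.087
  outer loop
   vertex 1.4 1.2 3.4
   vertex 0.4 4.8 0.4
   vertex 1.2 2.6 0.2
  endloop
 endfacet
 facet normal 0.041 -0.914 -0.403
  outer loop
   vertex 1.4 1.2 3.4
   vertex 1.2 2.6 0.2
   vertex 4.8 1.0 4.2
  endloop
 endfacet
 facet normal -0.034 -0.994 -0.103
  outer loop
   vertex 1.4 1.2 3.4
   vertex 4.8 1.0 4.2
   vertex 3.6 1.0 4.6
  endloop
 endfacet
 facet normal 0.529 -0.508 -0.680
  outer loop
   vertex 4.6 3.2 2.4
   vertex 4.8 1.0 4.2
   vertex 1.2 2.6 0.2
  endloop
 endfacet
 facet normal 0.552 -0.345 -0.759
  outer loop
   vertex 4.6 3.2 2.4
   vertex 1.2 2.6 0.2
   vertex 3.0 4.6 0.6
  endloop
 endfacet
 facet normal 0.293 0.379 0.878
  outer loop
   vertex 3.4 4.4 3.2
   vertex 3.6 1.0 4.6
   vertex 4.8 1.0 4.2
  endloop
 endfacet
 facet normal 0.761 0.451 0.466
  outer loop
   vertex 3.4 4.4 3.2
   vertex 4.8 1.0 4.2
   vertex 4.6 3.2 2.4
  endloop
 endfacet
 facet normal 0.072 0.995 0.066
  outer loop
   vertex 3.4 4.4 3.2
   vertex 3.0 4.6 0.6
   vertex 0.4 4.8 0.4
  endloop
 endfacet
 facet normal 0.689 0.723 -0.050
  outer loop
   vertex 3.4 4.4 3.2
   vertex 4.6 3.2 2.4
   vertex 3.0 4.6 0.6
  endloop
 endfacet
 facet normal -0.960 -0.036 0.276
  outer loop
   vertex 1.6 2.0 4.2
   vertex 0.4 4.8 0.4
   vertex 1.4 1.2 3.4
  endloop
 endfacet
 facet normal -0.489 0.622 0.612
  outer loop
   vertex 1.6 2.0 4.2
   vertex 3.4 4.4 3.2
   vertex 0.4 4.8 0.4
  endloop
 endfacet
 facet normal -0.429 -0.583 0.690
  outer loop
   vertex 1.6 2.0 4.2
   vertex 1.4 1.2 3.4
   vertex 3.6 1.0 4.6
  endloop
 endfacet
 facet normal 0.006 0.381 0.925
  outer loop
   vertex 1.6 2.0 4.2
   vertex 3.6 1.0 4.6
   vertex 3.4 4.4 3.2
  endloop
 endfacet
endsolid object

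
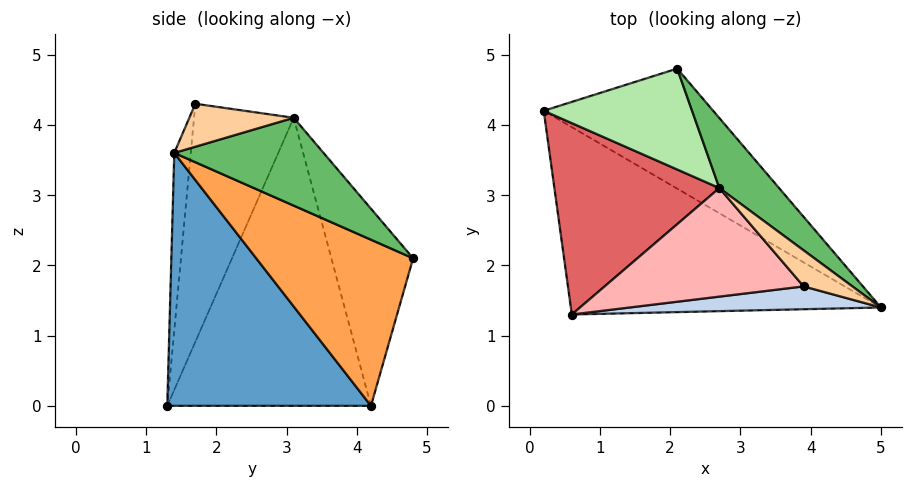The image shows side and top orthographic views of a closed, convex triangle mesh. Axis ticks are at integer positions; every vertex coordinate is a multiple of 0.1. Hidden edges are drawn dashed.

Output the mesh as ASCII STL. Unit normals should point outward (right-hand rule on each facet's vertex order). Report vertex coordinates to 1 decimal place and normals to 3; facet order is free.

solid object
 facet normal 0.630 0.087 -0.772
  outer loop
   vertex 0.6 1.3 0.0
   vertex 0.2 4.2 0.0
   vertex 5.0 1.4 3.6
  endloop
 endfacet
 facet normal -0.139 -0.970 0.197
  outer loop
   vertex 3.9 1.7 4.3
   vertex 0.6 1.3 0.0
   vertex 5.0 1.4 3.6
  endloop
 endfacet
 facet normal 0.674 0.272 -0.687
  outer loop
   vertex 2.1 4.8 2.1
   vertex 5.0 1.4 3.6
   vertex 0.2 4.2 0.0
  endloop
 endfacet
 facet normal 0.548 0.559 0.622
  outer loop
   vertex 2.7 3.1 4.1
   vertex 3.9 1.7 4.3
   vertex 5.0 1.4 3.6
  endloop
 endfacet
 facet normal 0.599 0.690 0.407
  outer loop
   vertex 2.7 3.1 4.1
   vertex 5.0 1.4 3.6
   vertex 2.1 4.8 2.1
  endloop
 endfacet
 facet normal -0.735 0.391 0.553
  outer loop
   vertex 2.7 3.1 4.1
   vertex 2.1 4.8 2.1
   vertex 0.2 4.2 0.0
  endloop
 endfacet
 facet normal -0.862 -0.119 0.493
  outer loop
   vertex 2.7 3.1 4.1
   vertex 0.2 4.2 0.0
   vertex 0.6 1.3 0.0
  endloop
 endfacet
 facet normal -0.668 -0.493 0.558
  outer loop
   vertex 2.7 3.1 4.1
   vertex 0.6 1.3 0.0
   vertex 3.9 1.7 4.3
  endloop
 endfacet
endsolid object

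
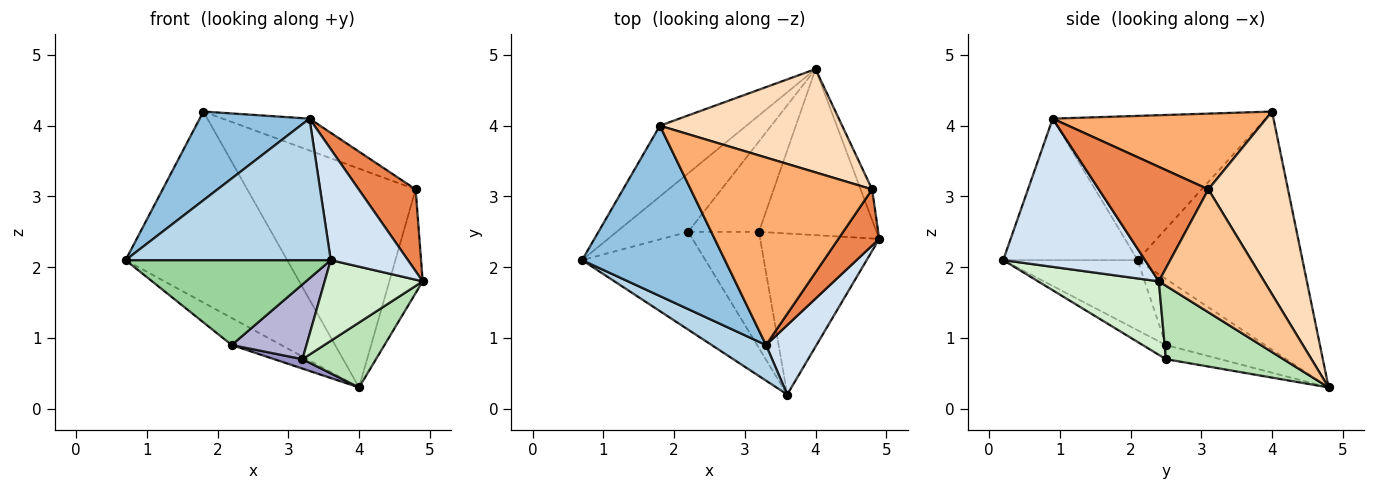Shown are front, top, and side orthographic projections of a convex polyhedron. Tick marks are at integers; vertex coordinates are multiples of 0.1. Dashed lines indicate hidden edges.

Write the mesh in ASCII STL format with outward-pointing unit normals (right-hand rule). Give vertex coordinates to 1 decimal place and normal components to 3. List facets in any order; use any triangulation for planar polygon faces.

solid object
 facet normal -0.691 0.678 -0.251
  outer loop
   vertex 1.8 4.0 4.2
   vertex 4.0 4.8 0.3
   vertex 0.7 2.1 2.1
  endloop
 endfacet
 facet normal -0.667 -0.344 0.661
  outer loop
   vertex 3.3 0.9 4.1
   vertex 1.8 4.0 4.2
   vertex 0.7 2.1 2.1
  endloop
 endfacet
 facet normal -0.536 -0.819 0.206
  outer loop
   vertex 3.6 0.2 2.1
   vertex 3.3 0.9 4.1
   vertex 0.7 2.1 2.1
  endloop
 endfacet
 facet normal 0.841 -0.458 0.287
  outer loop
   vertex 3.6 0.2 2.1
   vertex 4.9 2.4 1.8
   vertex 3.3 0.9 4.1
  endloop
 endfacet
 facet normal 0.846 -0.440 0.302
  outer loop
   vertex 4.8 3.1 3.1
   vertex 3.3 0.9 4.1
   vertex 4.9 2.4 1.8
  endloop
 endfacet
 facet normal 0.381 0.155 0.912
  outer loop
   vertex 4.8 3.1 3.1
   vertex 1.8 4.0 4.2
   vertex 3.3 0.9 4.1
  endloop
 endfacet
 facet normal 0.950 0.301 -0.089
  outer loop
   vertex 4.8 3.1 3.1
   vertex 4.9 2.4 1.8
   vertex 4.0 4.8 0.3
  endloop
 endfacet
 facet normal 0.393 0.831 0.392
  outer loop
   vertex 4.8 3.1 3.1
   vertex 4.0 4.8 0.3
   vertex 1.8 4.0 4.2
  endloop
 endfacet
 facet normal -0.642 0.321 -0.696
  outer loop
   vertex 2.2 2.5 0.9
   vertex 0.7 2.1 2.1
   vertex 4.0 4.8 0.3
  endloop
 endfacet
 facet normal -0.395 -0.602 -0.694
  outer loop
   vertex 2.2 2.5 0.9
   vertex 3.6 0.2 2.1
   vertex 0.7 2.1 2.1
  endloop
 endfacet
 facet normal 0.503 -0.315 -0.805
  outer loop
   vertex 3.2 2.5 0.7
   vertex 4.0 4.8 0.3
   vertex 4.9 2.4 1.8
  endloop
 endfacet
 facet normal 0.483 -0.392 -0.783
  outer loop
   vertex 3.2 2.5 0.7
   vertex 4.9 2.4 1.8
   vertex 3.6 0.2 2.1
  endloop
 endfacet
 facet normal -0.195 -0.102 -0.975
  outer loop
   vertex 3.2 2.5 0.7
   vertex 2.2 2.5 0.9
   vertex 4.0 4.8 0.3
  endloop
 endfacet
 facet normal -0.166 -0.534 -0.829
  outer loop
   vertex 3.2 2.5 0.7
   vertex 3.6 0.2 2.1
   vertex 2.2 2.5 0.9
  endloop
 endfacet
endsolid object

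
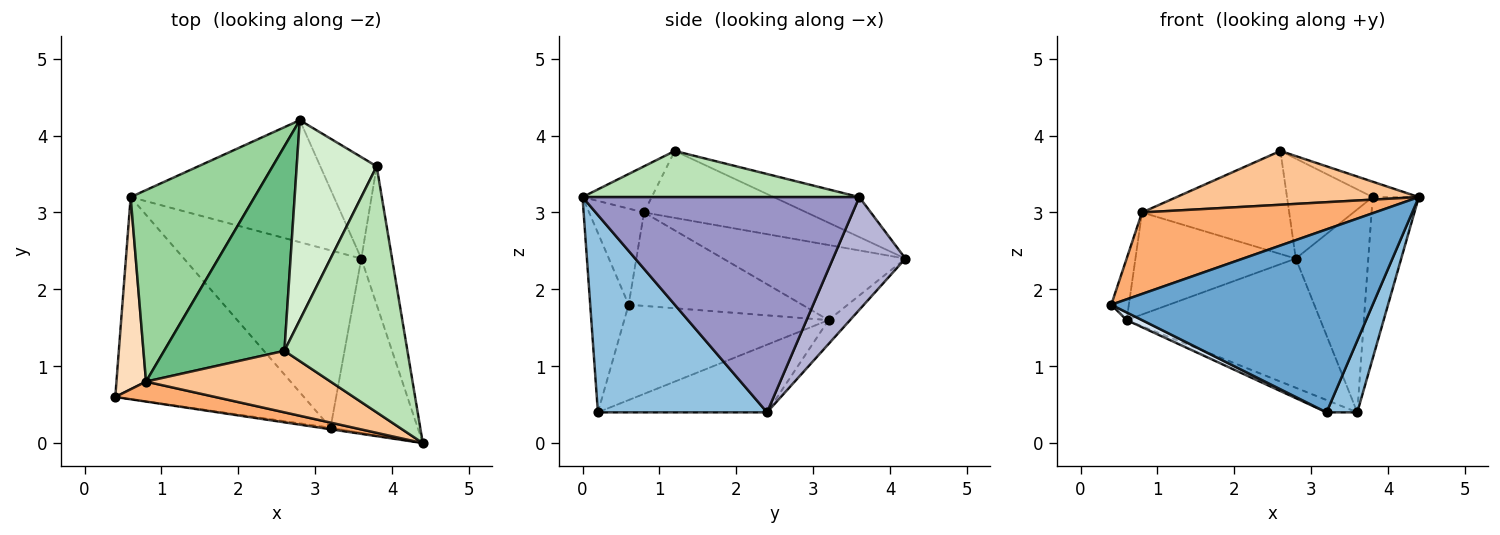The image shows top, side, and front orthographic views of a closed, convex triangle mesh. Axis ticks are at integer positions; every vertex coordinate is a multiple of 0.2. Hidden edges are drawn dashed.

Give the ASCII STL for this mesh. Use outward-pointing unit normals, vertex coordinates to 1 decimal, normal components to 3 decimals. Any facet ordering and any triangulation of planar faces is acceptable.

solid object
 facet normal -0.145 -0.989 -0.008
  outer loop
   vertex 3.2 0.2 0.4
   vertex 4.4 0.0 3.2
   vertex 0.4 0.6 1.8
  endloop
 endfacet
 facet normal 0.902 -0.164 -0.398
  outer loop
   vertex 3.2 0.2 0.4
   vertex 3.6 2.4 0.4
   vertex 4.4 0.0 3.2
  endloop
 endfacet
 facet normal -0.081 0.725 -0.684
  outer loop
   vertex 0.6 3.2 1.6
   vertex 2.8 4.2 2.4
   vertex 3.6 2.4 0.4
  endloop
 endfacet
 facet normal -0.451 -0.034 -0.892
  outer loop
   vertex 0.6 3.2 1.6
   vertex 3.2 0.2 0.4
   vertex 0.4 0.6 1.8
  endloop
 endfacet
 facet normal -0.356 0.065 -0.932
  outer loop
   vertex 0.6 3.2 1.6
   vertex 3.6 2.4 0.4
   vertex 3.2 0.2 0.4
  endloop
 endfacet
 facet normal -0.223 -0.947 0.232
  outer loop
   vertex 0.8 0.8 3.0
   vertex 0.4 0.6 1.8
   vertex 4.4 0.0 3.2
  endloop
 endfacet
 facet normal -0.185 -0.647 0.740
  outer loop
   vertex 0.8 0.8 3.0
   vertex 4.4 0.0 3.2
   vertex 2.6 1.2 3.8
  endloop
 endfacet
 facet normal -0.949 0.096 0.300
  outer loop
   vertex 0.8 0.8 3.0
   vertex 0.6 3.2 1.6
   vertex 0.4 0.6 1.8
  endloop
 endfacet
 facet normal -0.445 0.403 0.800
  outer loop
   vertex 0.8 0.8 3.0
   vertex 2.6 1.2 3.8
   vertex 2.8 4.2 2.4
  endloop
 endfacet
 facet normal -0.472 0.415 0.778
  outer loop
   vertex 0.8 0.8 3.0
   vertex 2.8 4.2 2.4
   vertex 0.6 3.2 1.6
  endloop
 endfacet
 facet normal 0.351 0.058 0.935
  outer loop
   vertex 3.8 3.6 3.2
   vertex 2.6 1.2 3.8
   vertex 4.4 0.0 3.2
  endloop
 endfacet
 facet normal -0.408 0.408 0.816
  outer loop
   vertex 3.8 3.6 3.2
   vertex 2.8 4.2 2.4
   vertex 2.6 1.2 3.8
  endloop
 endfacet
 facet normal 0.977 0.163 -0.140
  outer loop
   vertex 3.8 3.6 3.2
   vertex 4.4 0.0 3.2
   vertex 3.6 2.4 0.4
  endloop
 endfacet
 facet normal 0.667 0.667 -0.333
  outer loop
   vertex 3.8 3.6 3.2
   vertex 3.6 2.4 0.4
   vertex 2.8 4.2 2.4
  endloop
 endfacet
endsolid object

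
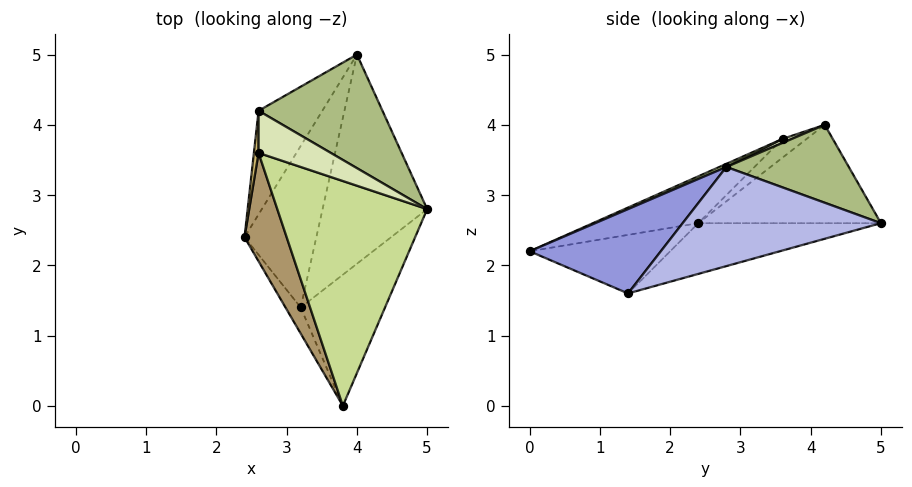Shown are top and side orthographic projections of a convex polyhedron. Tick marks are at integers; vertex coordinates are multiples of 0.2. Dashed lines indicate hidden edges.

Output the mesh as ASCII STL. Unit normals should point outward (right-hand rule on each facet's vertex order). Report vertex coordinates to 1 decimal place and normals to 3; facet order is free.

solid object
 facet normal -0.858 -0.463 -0.223
  outer loop
   vertex 3.2 1.4 1.6
   vertex 3.8 0.0 2.2
   vertex 2.4 2.4 2.6
  endloop
 endfacet
 facet normal -0.544 0.335 -0.770
  outer loop
   vertex 3.2 1.4 1.6
   vertex 2.4 2.4 2.6
   vertex 4.0 5.0 2.6
  endloop
 endfacet
 facet normal 0.707 0.000 -0.707
  outer loop
   vertex 3.2 1.4 1.6
   vertex 5.0 2.8 3.4
   vertex 3.8 0.0 2.2
  endloop
 endfacet
 facet normal 0.687 0.049 -0.725
  outer loop
   vertex 3.2 1.4 1.6
   vertex 4.0 5.0 2.6
   vertex 5.0 2.8 3.4
  endloop
 endfacet
 facet normal -0.746 0.459 -0.483
  outer loop
   vertex 2.6 4.2 4.0
   vertex 4.0 5.0 2.6
   vertex 2.4 2.4 2.6
  endloop
 endfacet
 facet normal 0.466 0.482 0.742
  outer loop
   vertex 2.6 4.2 4.0
   vertex 5.0 2.8 3.4
   vertex 4.0 5.0 2.6
  endloop
 endfacet
 facet normal 0.019 -0.401 0.916
  outer loop
   vertex 2.6 3.6 3.8
   vertex 3.8 0.0 2.2
   vertex 5.0 2.8 3.4
  endloop
 endfacet
 facet normal 0.053 -0.316 0.947
  outer loop
   vertex 2.6 3.6 3.8
   vertex 5.0 2.8 3.4
   vertex 2.6 4.2 4.0
  endloop
 endfacet
 facet normal -0.653 -0.479 0.587
  outer loop
   vertex 2.6 3.6 3.8
   vertex 2.4 2.4 2.6
   vertex 3.8 0.0 2.2
  endloop
 endfacet
 facet normal -0.967 -0.081 0.242
  outer loop
   vertex 2.6 3.6 3.8
   vertex 2.6 4.2 4.0
   vertex 2.4 2.4 2.6
  endloop
 endfacet
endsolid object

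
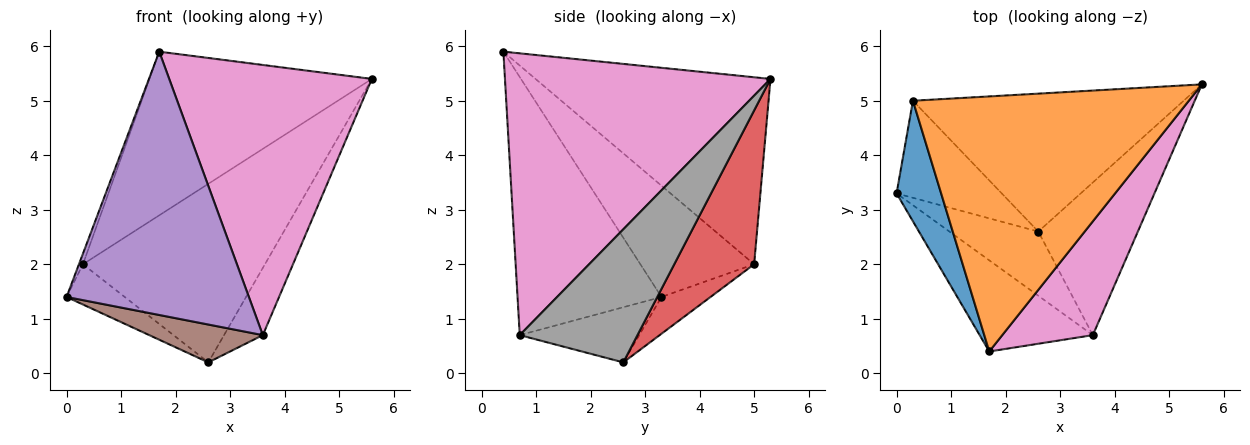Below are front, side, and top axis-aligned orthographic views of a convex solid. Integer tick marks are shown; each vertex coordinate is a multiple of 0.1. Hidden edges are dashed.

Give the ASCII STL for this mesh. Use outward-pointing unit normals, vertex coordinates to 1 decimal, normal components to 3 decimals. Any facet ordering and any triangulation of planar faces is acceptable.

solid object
 facet normal -0.928 0.033 0.372
  outer loop
   vertex 0.3 5.0 2.0
   vertex 0.0 3.3 1.4
   vertex 1.7 0.4 5.9
  endloop
 endfacet
 facet normal -0.496 0.469 0.731
  outer loop
   vertex 0.3 5.0 2.0
   vertex 1.7 0.4 5.9
   vertex 5.6 5.3 5.4
  endloop
 endfacet
 facet normal -0.308 0.364 -0.879
  outer loop
   vertex 0.3 5.0 2.0
   vertex 2.6 2.6 0.2
   vertex 0.0 3.3 1.4
  endloop
 endfacet
 facet normal 0.328 0.748 -0.577
  outer loop
   vertex 0.3 5.0 2.0
   vertex 5.6 5.3 5.4
   vertex 2.6 2.6 0.2
  endloop
 endfacet
 facet normal -0.598 -0.757 -0.262
  outer loop
   vertex 3.6 0.7 0.7
   vertex 1.7 0.4 5.9
   vertex 0.0 3.3 1.4
  endloop
 endfacet
 facet normal -0.471 -0.448 -0.760
  outer loop
   vertex 3.6 0.7 0.7
   vertex 0.0 3.3 1.4
   vertex 2.6 2.6 0.2
  endloop
 endfacet
 facet normal 0.770 -0.588 0.248
  outer loop
   vertex 3.6 0.7 0.7
   vertex 5.6 5.3 5.4
   vertex 1.7 0.4 5.9
  endloop
 endfacet
 facet normal 0.774 0.255 -0.579
  outer loop
   vertex 3.6 0.7 0.7
   vertex 2.6 2.6 0.2
   vertex 5.6 5.3 5.4
  endloop
 endfacet
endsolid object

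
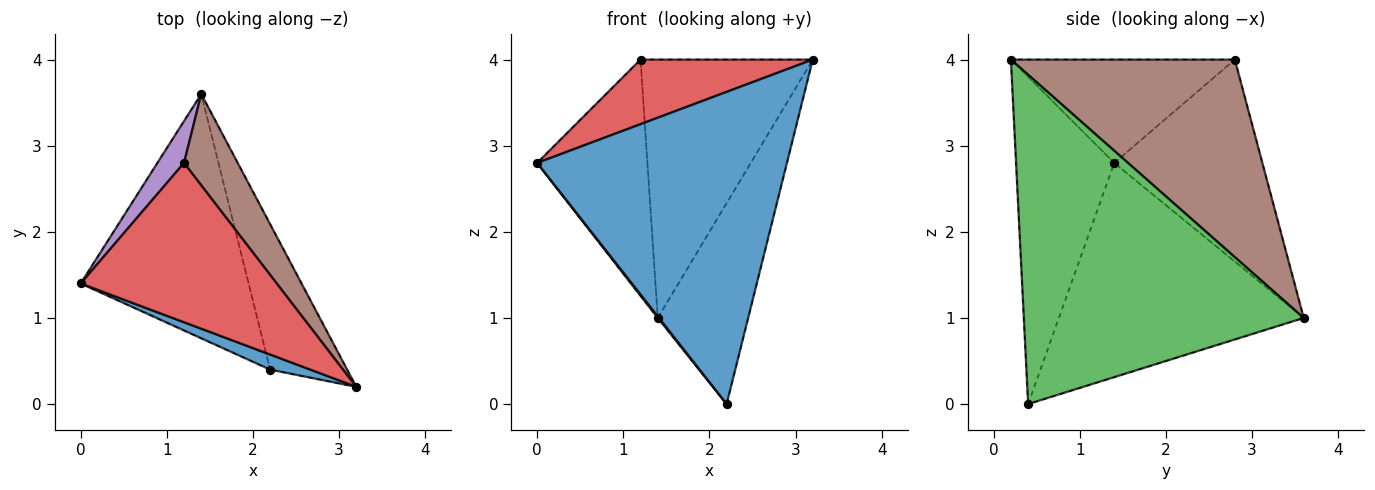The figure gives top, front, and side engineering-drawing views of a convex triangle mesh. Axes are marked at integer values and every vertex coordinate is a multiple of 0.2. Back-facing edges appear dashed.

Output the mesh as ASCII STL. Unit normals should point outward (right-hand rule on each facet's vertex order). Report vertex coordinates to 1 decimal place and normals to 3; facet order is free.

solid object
 facet normal -0.365 -0.930 0.045
  outer loop
   vertex 2.2 0.4 0.0
   vertex 3.2 0.2 4.0
   vertex 0.0 1.4 2.8
  endloop
 endfacet
 facet normal -0.787 -0.004 -0.617
  outer loop
   vertex 2.2 0.4 0.0
   vertex 0.0 1.4 2.8
   vertex 1.4 3.6 1.0
  endloop
 endfacet
 facet normal 0.929 0.300 -0.217
  outer loop
   vertex 2.2 0.4 0.0
   vertex 1.4 3.6 1.0
   vertex 3.2 0.2 4.0
  endloop
 endfacet
 facet normal -0.439 -0.338 0.833
  outer loop
   vertex 1.2 2.8 4.0
   vertex 0.0 1.4 2.8
   vertex 3.2 0.2 4.0
  endloop
 endfacet
 facet normal -0.798 0.594 0.105
  outer loop
   vertex 1.2 2.8 4.0
   vertex 1.4 3.6 1.0
   vertex 0.0 1.4 2.8
  endloop
 endfacet
 facet normal 0.775 0.596 0.211
  outer loop
   vertex 1.2 2.8 4.0
   vertex 3.2 0.2 4.0
   vertex 1.4 3.6 1.0
  endloop
 endfacet
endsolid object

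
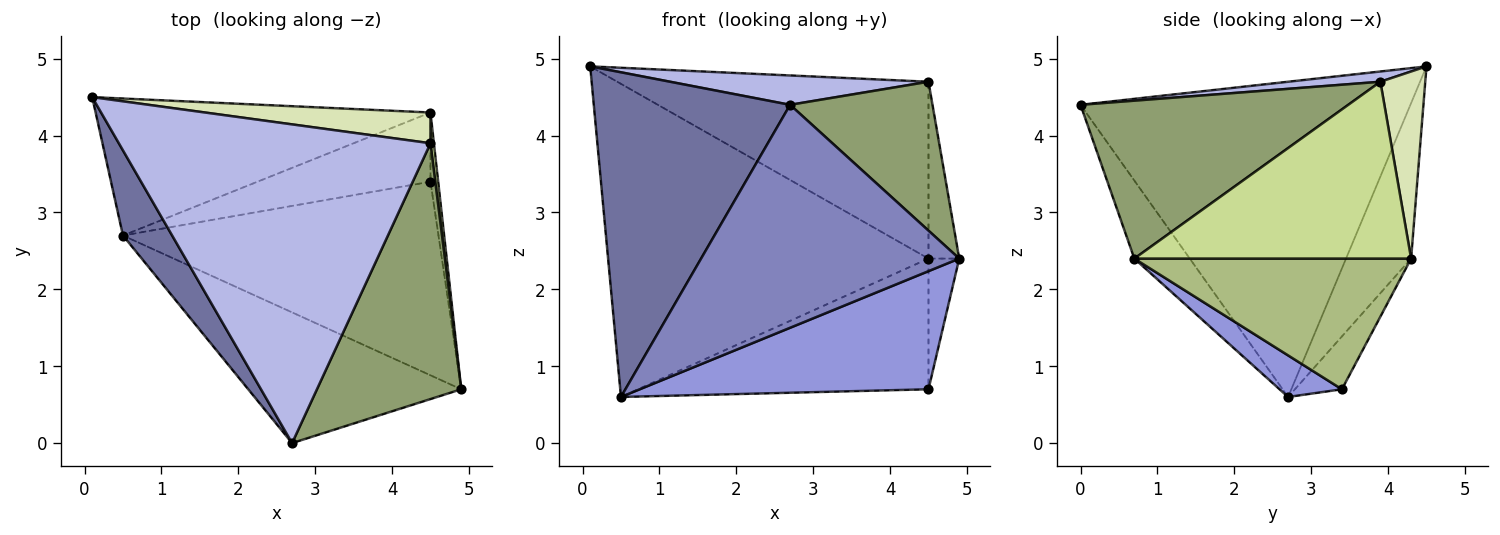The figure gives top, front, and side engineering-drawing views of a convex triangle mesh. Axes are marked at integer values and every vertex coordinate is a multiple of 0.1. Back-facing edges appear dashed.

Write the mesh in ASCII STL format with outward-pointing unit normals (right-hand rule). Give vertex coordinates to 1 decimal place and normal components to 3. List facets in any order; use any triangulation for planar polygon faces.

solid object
 facet normal -0.852 -0.507 0.133
  outer loop
   vertex 0.5 2.7 0.6
   vertex 2.7 0.0 4.4
   vertex 0.1 4.5 4.9
  endloop
 endfacet
 facet normal -0.182 -0.848 -0.497
  outer loop
   vertex 0.5 2.7 0.6
   vertex 4.9 0.7 2.4
   vertex 2.7 0.0 4.4
  endloop
 endfacet
 facet normal 0.112 -0.518 -0.848
  outer loop
   vertex 4.5 3.4 0.7
   vertex 4.9 0.7 2.4
   vertex 0.5 2.7 0.6
  endloop
 endfacet
 facet normal 0.033 -0.092 0.995
  outer loop
   vertex 4.5 3.9 4.7
   vertex 0.1 4.5 4.9
   vertex 2.7 0.0 4.4
  endloop
 endfacet
 facet normal 0.687 -0.365 0.628
  outer loop
   vertex 4.5 3.9 4.7
   vertex 2.7 0.0 4.4
   vertex 4.9 0.7 2.4
  endloop
 endfacet
 facet normal 0.992 0.110 -0.058
  outer loop
   vertex 4.5 4.3 2.4
   vertex 4.9 0.7 2.4
   vertex 4.5 3.4 0.7
  endloop
 endfacet
 facet normal 0.994 0.110 0.019
  outer loop
   vertex 4.5 4.3 2.4
   vertex 4.5 3.9 4.7
   vertex 4.9 0.7 2.4
  endloop
 endfacet
 facet normal 0.141 0.975 0.170
  outer loop
   vertex 4.5 4.3 2.4
   vertex 0.1 4.5 4.9
   vertex 4.5 3.9 4.7
  endloop
 endfacet
 facet normal -0.183 0.901 -0.394
  outer loop
   vertex 4.5 4.3 2.4
   vertex 0.5 2.7 0.6
   vertex 0.1 4.5 4.9
  endloop
 endfacet
 facet normal -0.142 0.875 -0.463
  outer loop
   vertex 4.5 4.3 2.4
   vertex 4.5 3.4 0.7
   vertex 0.5 2.7 0.6
  endloop
 endfacet
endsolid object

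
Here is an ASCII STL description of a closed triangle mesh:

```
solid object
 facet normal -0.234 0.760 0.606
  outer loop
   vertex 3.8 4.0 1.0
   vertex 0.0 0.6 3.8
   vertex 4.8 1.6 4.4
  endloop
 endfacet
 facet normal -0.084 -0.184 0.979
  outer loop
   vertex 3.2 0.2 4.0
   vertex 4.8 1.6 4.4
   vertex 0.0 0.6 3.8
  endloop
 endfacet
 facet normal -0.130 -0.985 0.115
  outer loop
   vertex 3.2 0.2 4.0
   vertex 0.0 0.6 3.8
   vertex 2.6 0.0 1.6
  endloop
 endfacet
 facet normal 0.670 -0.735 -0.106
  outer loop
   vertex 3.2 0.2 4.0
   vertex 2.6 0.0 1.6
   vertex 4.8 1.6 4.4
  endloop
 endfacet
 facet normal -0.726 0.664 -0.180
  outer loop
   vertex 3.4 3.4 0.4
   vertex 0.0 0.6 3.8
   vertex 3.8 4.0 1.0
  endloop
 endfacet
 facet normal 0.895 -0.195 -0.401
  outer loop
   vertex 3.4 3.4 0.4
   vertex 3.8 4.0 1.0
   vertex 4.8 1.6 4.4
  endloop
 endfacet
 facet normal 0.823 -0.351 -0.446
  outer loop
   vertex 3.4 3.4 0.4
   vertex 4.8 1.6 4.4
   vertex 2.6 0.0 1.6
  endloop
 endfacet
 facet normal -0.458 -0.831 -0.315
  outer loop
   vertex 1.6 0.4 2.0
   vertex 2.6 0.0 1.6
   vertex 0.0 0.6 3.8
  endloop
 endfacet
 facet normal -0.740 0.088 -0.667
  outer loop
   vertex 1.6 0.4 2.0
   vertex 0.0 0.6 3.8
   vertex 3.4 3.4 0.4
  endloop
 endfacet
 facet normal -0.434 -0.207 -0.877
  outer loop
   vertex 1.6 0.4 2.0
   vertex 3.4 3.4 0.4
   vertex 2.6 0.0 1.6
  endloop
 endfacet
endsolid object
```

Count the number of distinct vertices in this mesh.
7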